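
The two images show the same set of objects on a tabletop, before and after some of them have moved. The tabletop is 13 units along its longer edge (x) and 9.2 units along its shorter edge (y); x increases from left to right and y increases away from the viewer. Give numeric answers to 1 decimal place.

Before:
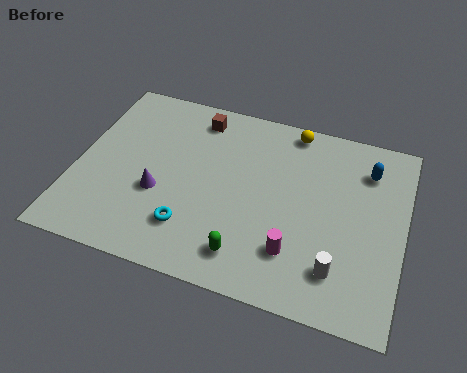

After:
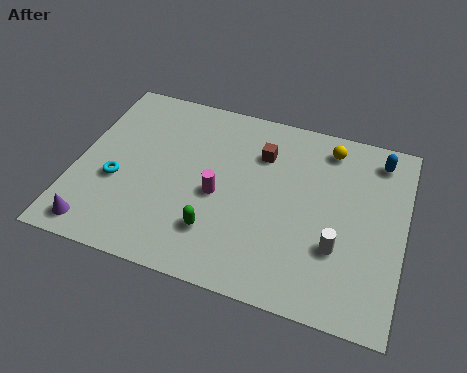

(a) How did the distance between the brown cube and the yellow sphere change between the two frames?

-1.0

They were about 3.8 units apart before and 2.8 after — 1.0 units closer together.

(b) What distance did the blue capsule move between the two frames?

0.8

The blue capsule was near (11.4, 7.1) before and (11.8, 7.8) after, so it travelled √(0.4² + 0.7²) ≈ 0.8 units.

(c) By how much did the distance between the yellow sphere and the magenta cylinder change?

-0.5

The distance was about 6.0 in the first image and 5.5 in the second, so they moved 0.5 units closer together.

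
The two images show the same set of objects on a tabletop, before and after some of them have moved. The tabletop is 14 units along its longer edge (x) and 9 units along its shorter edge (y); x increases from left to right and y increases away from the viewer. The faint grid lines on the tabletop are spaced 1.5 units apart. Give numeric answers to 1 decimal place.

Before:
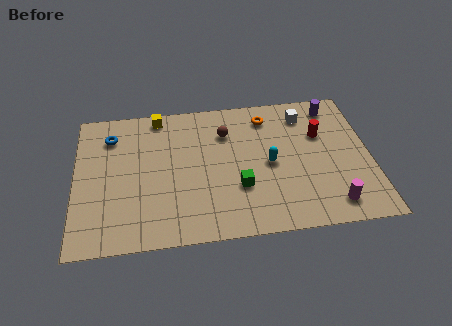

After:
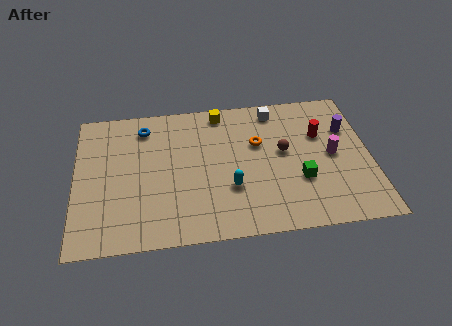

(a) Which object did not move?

the red cylinder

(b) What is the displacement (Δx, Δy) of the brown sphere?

(2.7, -1.6)

The brown sphere was at about (7.2, 6.6) and moved to about (9.9, 5.0).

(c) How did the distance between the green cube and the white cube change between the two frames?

-0.6

The distance was about 5.4 in the first image and 4.8 in the second, so they moved 0.6 units closer together.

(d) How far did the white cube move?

1.5

The white cube was near (11.0, 7.3) before and (9.6, 7.8) after, so it travelled √(1.4² + 0.5²) ≈ 1.5 units.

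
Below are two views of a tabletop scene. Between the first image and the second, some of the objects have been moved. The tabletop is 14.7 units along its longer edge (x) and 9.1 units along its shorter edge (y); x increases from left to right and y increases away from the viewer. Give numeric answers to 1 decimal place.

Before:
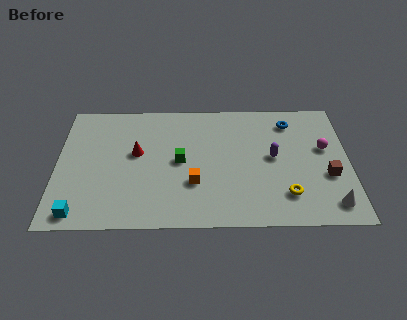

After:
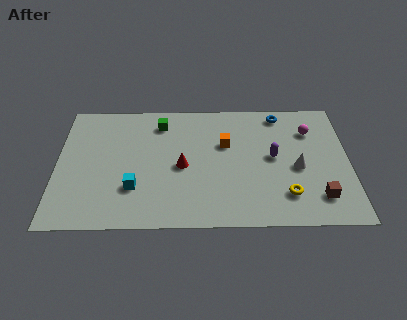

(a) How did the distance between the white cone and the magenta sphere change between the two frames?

-1.2

The distance was about 4.0 in the first image and 2.8 in the second, so they moved 1.2 units closer together.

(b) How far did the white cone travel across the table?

3.1

The white cone was near (13.7, 1.4) before and (12.1, 4.0) after, so it travelled √(1.6² + 2.6²) ≈ 3.1 units.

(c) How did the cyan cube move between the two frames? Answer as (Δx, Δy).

(2.7, 1.7)

From the two frames, the cyan cube sits at roughly (1.2, 1.0) before and (3.9, 2.7) after.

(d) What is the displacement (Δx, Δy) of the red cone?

(2.3, -1.0)

The red cone was at about (4.0, 5.2) and moved to about (6.3, 4.2).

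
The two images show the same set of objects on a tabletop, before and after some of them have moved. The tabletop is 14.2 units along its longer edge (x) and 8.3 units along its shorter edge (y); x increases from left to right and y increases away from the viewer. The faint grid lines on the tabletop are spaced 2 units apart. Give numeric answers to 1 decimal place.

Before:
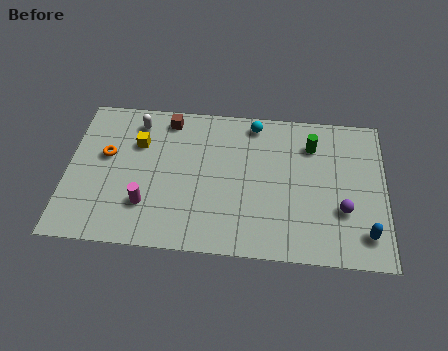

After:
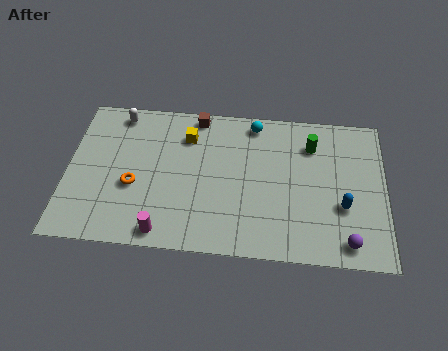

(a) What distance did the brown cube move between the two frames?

1.3

The brown cube was near (4.4, 7.2) before and (5.7, 7.5) after, so it travelled √(1.3² + 0.3²) ≈ 1.3 units.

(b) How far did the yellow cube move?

2.3

The yellow cube was near (3.1, 5.7) before and (5.3, 6.3) after, so it travelled √(2.2² + 0.6²) ≈ 2.3 units.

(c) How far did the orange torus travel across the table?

2.1

From (1.7, 4.9) to (3.0, 3.3), the orange torus covered √(1.3² + 1.6²) ≈ 2.1 units.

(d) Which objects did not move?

the cyan sphere and the green cylinder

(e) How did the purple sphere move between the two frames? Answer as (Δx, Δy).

(0.2, -1.7)

The purple sphere was at about (12.3, 2.8) and moved to about (12.5, 1.1).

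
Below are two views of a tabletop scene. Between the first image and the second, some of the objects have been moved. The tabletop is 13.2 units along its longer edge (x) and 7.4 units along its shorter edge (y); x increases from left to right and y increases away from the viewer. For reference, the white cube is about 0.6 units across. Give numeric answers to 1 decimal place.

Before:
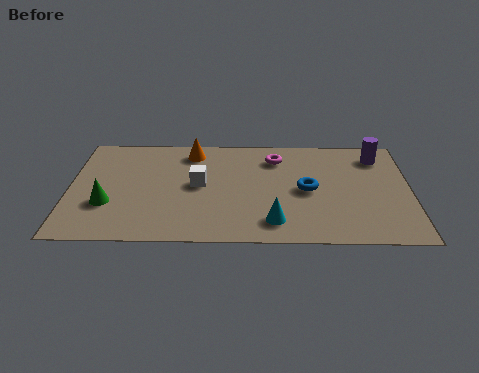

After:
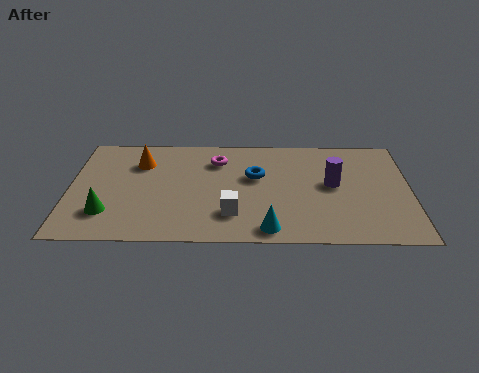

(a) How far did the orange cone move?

2.2

The orange cone was near (4.7, 6.2) before and (2.7, 5.4) after, so it travelled √(2.0² + 0.8²) ≈ 2.2 units.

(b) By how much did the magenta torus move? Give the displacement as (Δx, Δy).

(-2.3, -0.2)

The magenta torus started near (8.0, 5.8) and ended near (5.7, 5.6).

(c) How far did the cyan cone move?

0.5

From (7.9, 1.4) to (7.7, 0.9), the cyan cone covered √(0.2² + 0.5²) ≈ 0.5 units.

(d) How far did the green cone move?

0.6

From (1.5, 2.5) to (1.5, 1.9), the green cone covered √(0.0² + 0.6²) ≈ 0.6 units.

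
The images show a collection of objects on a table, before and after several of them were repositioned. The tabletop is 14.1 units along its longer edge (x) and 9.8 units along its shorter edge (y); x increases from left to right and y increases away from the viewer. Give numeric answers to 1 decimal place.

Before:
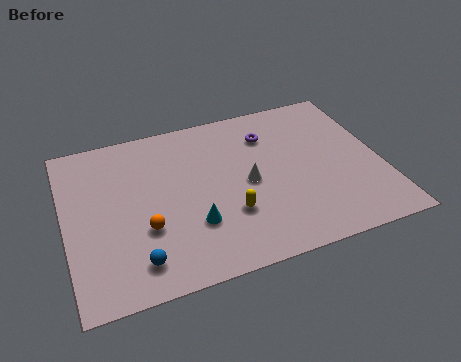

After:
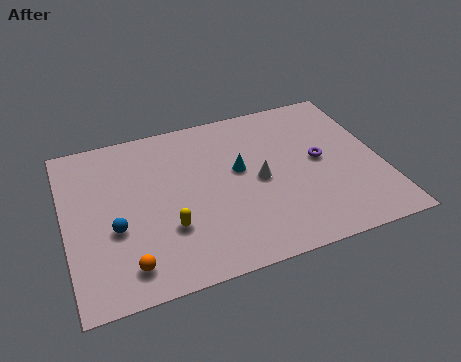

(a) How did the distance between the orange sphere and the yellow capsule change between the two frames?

-1.3

Before: roughly 3.7 units apart; after: 2.4. That's 1.3 units closer together.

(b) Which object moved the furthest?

the cyan cone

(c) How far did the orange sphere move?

2.0

The orange sphere was near (3.4, 3.4) before and (2.5, 1.6) after, so it travelled √(0.9² + 1.8²) ≈ 2.0 units.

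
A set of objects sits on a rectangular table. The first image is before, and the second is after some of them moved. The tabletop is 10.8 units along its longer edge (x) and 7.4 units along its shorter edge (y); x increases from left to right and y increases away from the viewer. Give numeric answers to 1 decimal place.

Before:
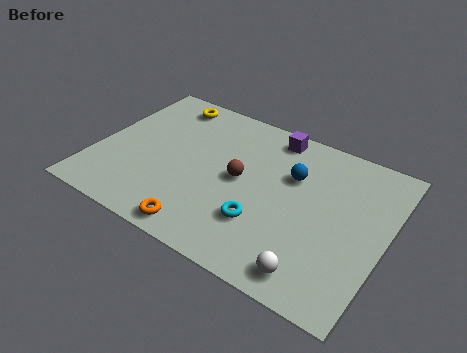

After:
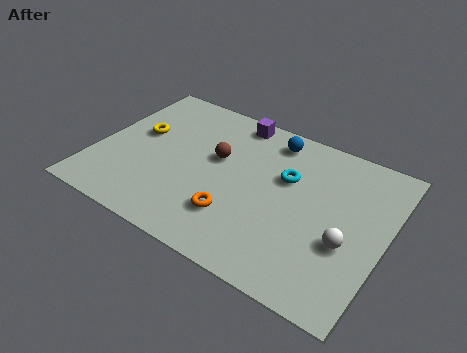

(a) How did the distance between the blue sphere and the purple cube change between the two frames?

-0.4

Before: roughly 1.9 units apart; after: 1.5. That's 0.4 units closer together.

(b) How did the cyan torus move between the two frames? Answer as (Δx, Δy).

(0.5, 2.5)

The cyan torus started near (6.5, 2.2) and ended near (7.0, 4.7).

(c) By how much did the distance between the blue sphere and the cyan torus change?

-1.0

The distance was about 2.8 in the first image and 1.8 in the second, so they moved 1.0 units closer together.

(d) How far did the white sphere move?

2.0

The white sphere moved from about (8.6, 1.0) to (9.5, 2.8), a distance of √(0.9² + 1.8²) ≈ 2.0.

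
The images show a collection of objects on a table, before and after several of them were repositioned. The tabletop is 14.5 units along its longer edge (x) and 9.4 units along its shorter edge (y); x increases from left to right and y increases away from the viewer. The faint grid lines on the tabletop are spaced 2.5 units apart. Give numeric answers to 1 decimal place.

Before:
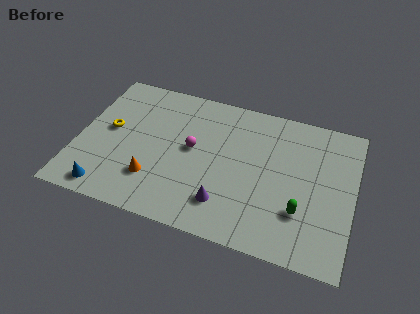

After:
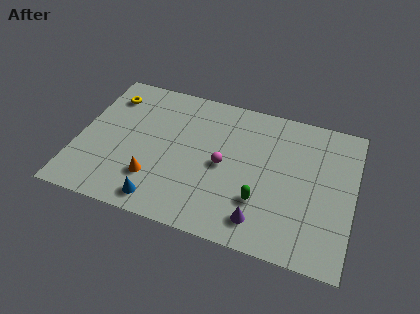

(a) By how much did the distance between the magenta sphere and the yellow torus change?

+2.6

Before: roughly 4.4 units apart; after: 7.0. That's 2.6 units further apart.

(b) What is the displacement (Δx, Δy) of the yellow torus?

(-0.3, 2.3)

The yellow torus was at about (1.6, 5.1) and moved to about (1.3, 7.4).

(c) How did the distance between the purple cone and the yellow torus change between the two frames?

+3.3

The distance was about 7.1 in the first image and 10.4 in the second, so they moved 3.3 units further apart.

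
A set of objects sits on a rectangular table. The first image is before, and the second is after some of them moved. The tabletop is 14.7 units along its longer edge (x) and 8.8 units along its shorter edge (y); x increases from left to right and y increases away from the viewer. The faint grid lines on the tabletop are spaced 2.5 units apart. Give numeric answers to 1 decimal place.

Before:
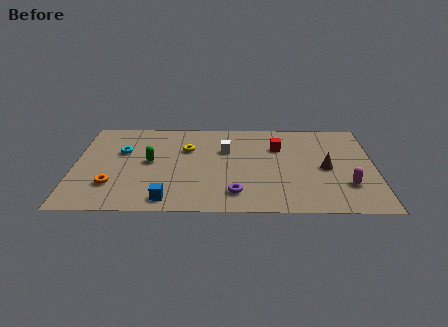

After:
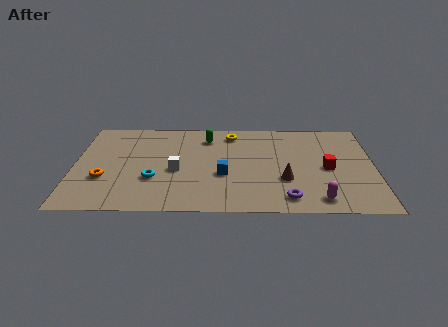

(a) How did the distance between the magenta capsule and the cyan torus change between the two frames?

-3.2

Before: roughly 11.4 units apart; after: 8.2. That's 3.2 units closer together.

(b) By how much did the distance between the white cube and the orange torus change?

-2.9

The distance was about 6.5 in the first image and 3.6 in the second, so they moved 2.9 units closer together.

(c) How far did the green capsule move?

3.7

From (3.7, 4.6) to (6.5, 7.0), the green capsule covered √(2.8² + 2.4²) ≈ 3.7 units.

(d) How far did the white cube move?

3.1

From (7.4, 5.8) to (5.0, 3.8), the white cube covered √(2.4² + 2.0²) ≈ 3.1 units.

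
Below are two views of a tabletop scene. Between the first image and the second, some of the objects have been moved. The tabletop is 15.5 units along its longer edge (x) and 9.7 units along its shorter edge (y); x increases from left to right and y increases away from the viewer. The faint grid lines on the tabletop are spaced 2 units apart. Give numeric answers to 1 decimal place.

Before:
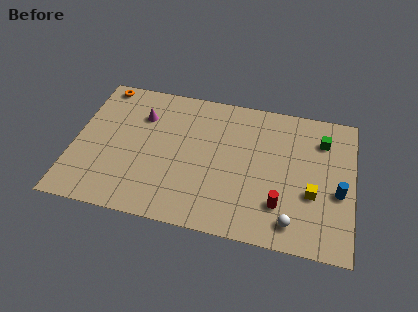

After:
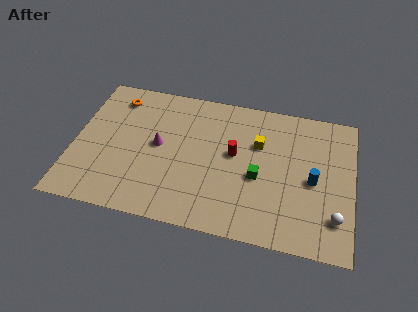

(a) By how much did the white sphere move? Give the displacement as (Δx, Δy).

(2.3, 0.8)

The white sphere was at about (12.3, 1.5) and moved to about (14.6, 2.3).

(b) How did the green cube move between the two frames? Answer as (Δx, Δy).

(-3.4, -3.3)

From the two frames, the green cube sits at roughly (13.7, 7.4) before and (10.3, 4.1) after.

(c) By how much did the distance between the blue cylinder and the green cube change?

-0.5

They were about 3.5 units apart before and 3.0 after — 0.5 units closer together.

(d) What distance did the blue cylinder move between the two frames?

1.5

From (14.7, 4.0) to (13.3, 4.5), the blue cylinder covered √(1.4² + 0.5²) ≈ 1.5 units.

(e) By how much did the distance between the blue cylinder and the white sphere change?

-0.9

Before: roughly 3.5 units apart; after: 2.6. That's 0.9 units closer together.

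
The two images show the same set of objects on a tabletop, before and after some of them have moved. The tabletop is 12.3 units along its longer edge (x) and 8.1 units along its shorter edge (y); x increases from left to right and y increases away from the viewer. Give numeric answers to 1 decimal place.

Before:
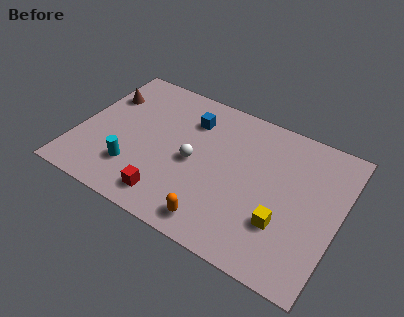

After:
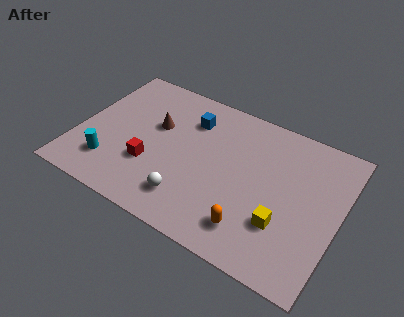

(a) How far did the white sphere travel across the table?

2.1

The white sphere was near (5.5, 3.8) before and (5.6, 1.7) after, so it travelled √(0.1² + 2.1²) ≈ 2.1 units.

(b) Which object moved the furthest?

the brown cone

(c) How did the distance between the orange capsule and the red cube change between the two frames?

+2.8

Before: roughly 2.3 units apart; after: 5.1. That's 2.8 units further apart.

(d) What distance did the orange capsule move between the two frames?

1.7

The orange capsule was near (7.0, 1.1) before and (8.6, 1.6) after, so it travelled √(1.6² + 0.5²) ≈ 1.7 units.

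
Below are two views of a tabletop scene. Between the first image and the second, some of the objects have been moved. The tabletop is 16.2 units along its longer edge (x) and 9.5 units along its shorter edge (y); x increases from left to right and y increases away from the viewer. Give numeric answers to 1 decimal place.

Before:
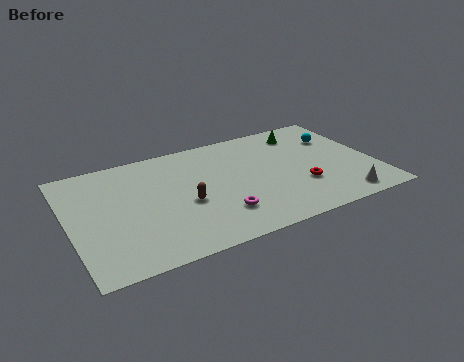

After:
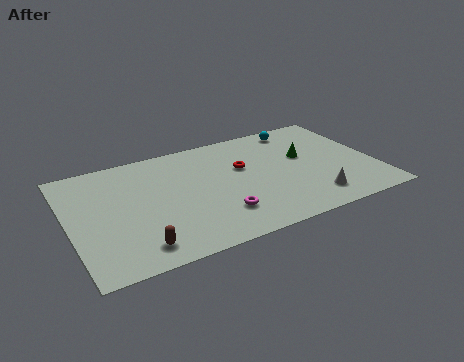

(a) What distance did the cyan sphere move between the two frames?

2.5

From (14.6, 6.7) to (12.7, 8.3), the cyan sphere covered √(1.9² + 1.6²) ≈ 2.5 units.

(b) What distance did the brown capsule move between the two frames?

3.8

The brown capsule moved from about (6.0, 4.0) to (3.2, 1.5), a distance of √(2.8² + 2.5²) ≈ 3.8.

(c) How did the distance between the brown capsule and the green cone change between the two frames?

+2.4

Before: roughly 7.9 units apart; after: 10.3. That's 2.4 units further apart.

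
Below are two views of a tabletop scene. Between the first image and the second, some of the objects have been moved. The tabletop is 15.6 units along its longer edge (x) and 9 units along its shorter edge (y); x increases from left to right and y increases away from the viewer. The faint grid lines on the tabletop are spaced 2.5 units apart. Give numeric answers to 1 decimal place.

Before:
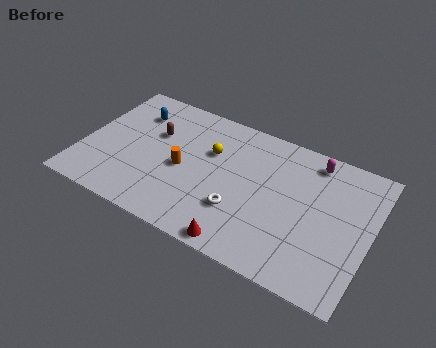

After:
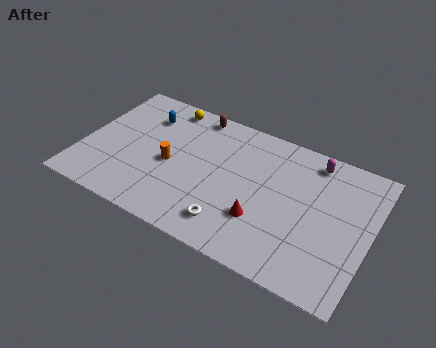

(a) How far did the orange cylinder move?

0.7

From (5.5, 4.1) to (4.8, 4.1), the orange cylinder covered √(0.7² + 0.0²) ≈ 0.7 units.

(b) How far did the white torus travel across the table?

1.1

The white torus was near (8.8, 2.8) before and (8.5, 1.7) after, so it travelled √(0.3² + 1.1²) ≈ 1.1 units.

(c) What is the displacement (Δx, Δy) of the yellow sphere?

(-2.8, 2.1)

The yellow sphere was at about (6.8, 5.9) and moved to about (4.0, 8.0).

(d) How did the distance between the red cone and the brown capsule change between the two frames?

-0.5

Before: roughly 7.4 units apart; after: 6.9. That's 0.5 units closer together.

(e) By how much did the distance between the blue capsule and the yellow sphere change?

-2.9

They were about 4.5 units apart before and 1.6 after — 2.9 units closer together.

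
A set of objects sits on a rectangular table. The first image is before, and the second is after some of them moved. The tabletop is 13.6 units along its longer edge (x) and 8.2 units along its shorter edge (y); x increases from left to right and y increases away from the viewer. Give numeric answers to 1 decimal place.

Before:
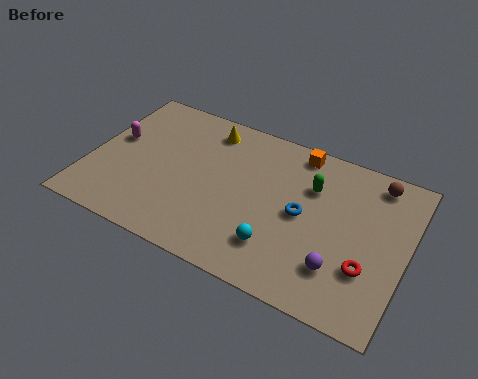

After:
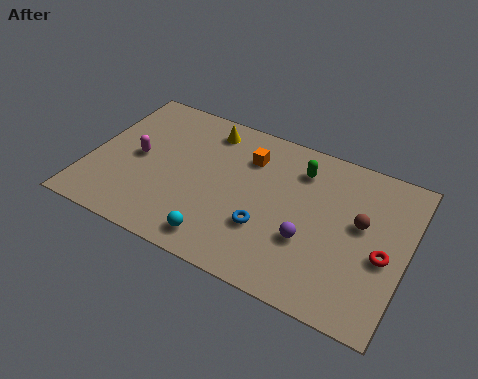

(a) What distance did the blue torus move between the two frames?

2.0

The blue torus moved from about (9.2, 4.1) to (7.8, 2.7), a distance of √(1.4² + 1.4²) ≈ 2.0.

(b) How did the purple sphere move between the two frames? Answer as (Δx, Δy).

(-1.4, 0.8)

The purple sphere was at about (11.0, 2.1) and moved to about (9.6, 2.9).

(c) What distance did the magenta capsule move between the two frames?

1.3

The magenta capsule was near (0.9, 4.7) before and (2.0, 4.1) after, so it travelled √(1.1² + 0.6²) ≈ 1.3 units.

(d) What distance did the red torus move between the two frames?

1.1

The red torus moved from about (12.1, 2.6) to (12.7, 3.5), a distance of √(0.6² + 0.9²) ≈ 1.1.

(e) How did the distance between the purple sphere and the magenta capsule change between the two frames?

-2.7

They were about 10.4 units apart before and 7.7 after — 2.7 units closer together.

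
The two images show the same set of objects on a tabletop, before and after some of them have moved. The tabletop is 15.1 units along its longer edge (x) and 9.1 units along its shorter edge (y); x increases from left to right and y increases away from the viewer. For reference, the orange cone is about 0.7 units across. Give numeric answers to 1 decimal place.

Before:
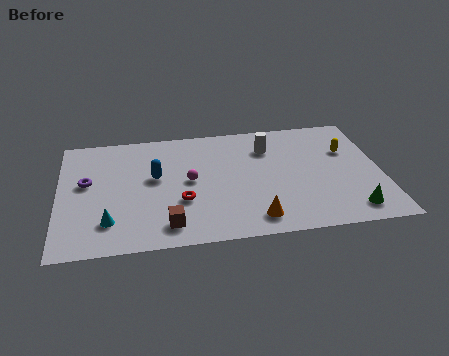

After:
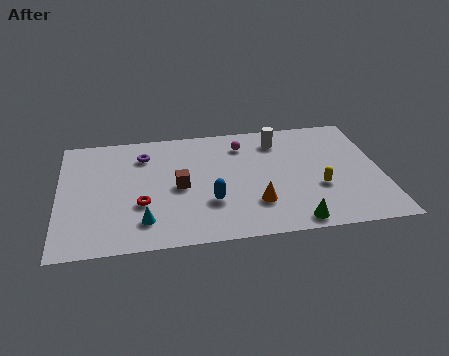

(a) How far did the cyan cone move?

1.6

From (2.3, 2.1) to (3.9, 1.9), the cyan cone covered √(1.6² + 0.2²) ≈ 1.6 units.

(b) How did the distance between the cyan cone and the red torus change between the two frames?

-2.3

They were about 3.6 units apart before and 1.3 after — 2.3 units closer together.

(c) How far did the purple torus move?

3.2

From (1.3, 5.2) to (4.0, 7.0), the purple torus covered √(2.7² + 1.8²) ≈ 3.2 units.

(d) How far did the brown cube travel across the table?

2.9

From (5.0, 1.5) to (5.6, 4.3), the brown cube covered √(0.6² + 2.8²) ≈ 2.9 units.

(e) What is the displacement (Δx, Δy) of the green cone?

(-2.7, -0.5)

The green cone started near (13.5, 1.4) and ended near (10.8, 0.9).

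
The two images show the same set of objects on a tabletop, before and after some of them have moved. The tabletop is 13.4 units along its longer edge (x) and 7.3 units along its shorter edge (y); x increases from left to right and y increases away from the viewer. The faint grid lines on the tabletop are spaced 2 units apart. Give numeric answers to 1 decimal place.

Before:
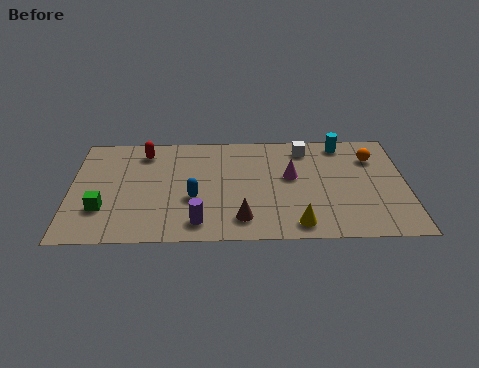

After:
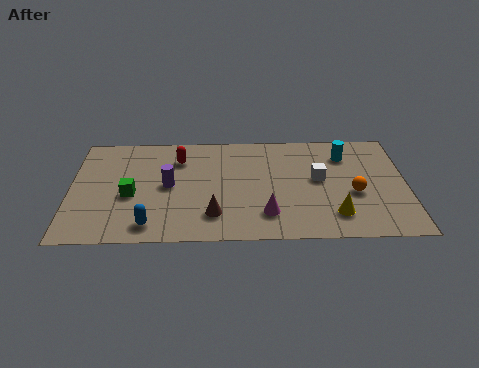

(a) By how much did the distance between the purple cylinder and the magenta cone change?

-0.4

Before: roughly 4.8 units apart; after: 4.4. That's 0.4 units closer together.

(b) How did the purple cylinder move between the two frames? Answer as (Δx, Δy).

(-1.2, 2.5)

The purple cylinder was at about (5.1, 1.2) and moved to about (3.9, 3.7).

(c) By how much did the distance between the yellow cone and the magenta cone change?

-0.5

The distance was about 3.2 in the first image and 2.7 in the second, so they moved 0.5 units closer together.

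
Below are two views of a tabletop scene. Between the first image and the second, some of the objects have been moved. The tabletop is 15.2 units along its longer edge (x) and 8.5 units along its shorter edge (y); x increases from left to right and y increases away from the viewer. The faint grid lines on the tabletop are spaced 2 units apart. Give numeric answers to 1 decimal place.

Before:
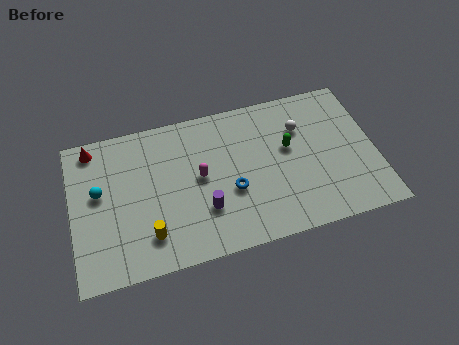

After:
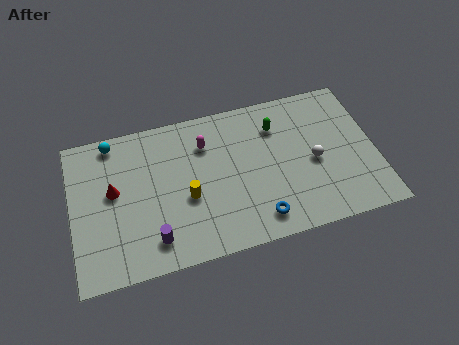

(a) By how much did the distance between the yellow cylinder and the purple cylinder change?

-0.3

The distance was about 2.9 in the first image and 2.6 in the second, so they moved 0.3 units closer together.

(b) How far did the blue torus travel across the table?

2.2

The blue torus was near (7.9, 3.3) before and (9.1, 1.4) after, so it travelled √(1.2² + 1.9²) ≈ 2.2 units.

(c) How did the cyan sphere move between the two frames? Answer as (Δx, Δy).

(0.8, 2.7)

From the two frames, the cyan sphere sits at roughly (1.4, 4.9) before and (2.2, 7.6) after.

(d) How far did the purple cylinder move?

2.8

The purple cylinder moved from about (6.5, 2.6) to (3.9, 1.6), a distance of √(2.6² + 1.0²) ≈ 2.8.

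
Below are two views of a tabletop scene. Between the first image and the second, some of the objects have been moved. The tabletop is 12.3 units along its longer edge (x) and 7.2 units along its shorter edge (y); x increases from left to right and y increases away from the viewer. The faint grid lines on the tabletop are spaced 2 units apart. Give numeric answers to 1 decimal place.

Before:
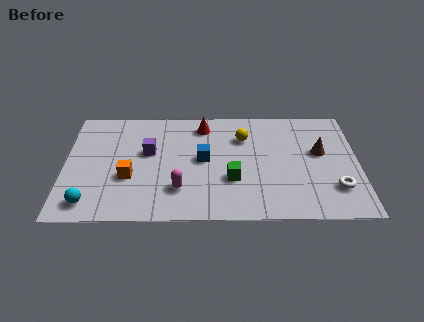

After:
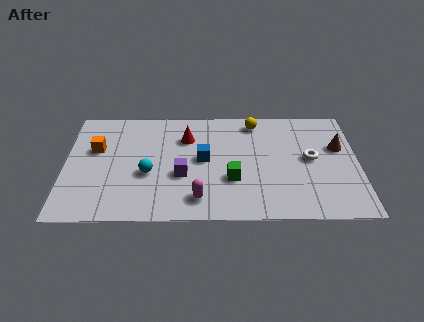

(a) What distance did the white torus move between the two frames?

2.1

The white torus moved from about (11.3, 1.9) to (10.3, 3.8), a distance of √(1.0² + 1.9²) ≈ 2.1.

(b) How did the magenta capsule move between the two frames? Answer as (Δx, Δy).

(0.8, -0.6)

The magenta capsule was at about (4.8, 1.9) and moved to about (5.6, 1.3).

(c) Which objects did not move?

the green cube and the blue cube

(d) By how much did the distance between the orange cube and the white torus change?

+0.4

They were about 8.6 units apart before and 9.0 after — 0.4 units further apart.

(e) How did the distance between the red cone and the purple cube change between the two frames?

-0.5

The distance was about 2.9 in the first image and 2.4 in the second, so they moved 0.5 units closer together.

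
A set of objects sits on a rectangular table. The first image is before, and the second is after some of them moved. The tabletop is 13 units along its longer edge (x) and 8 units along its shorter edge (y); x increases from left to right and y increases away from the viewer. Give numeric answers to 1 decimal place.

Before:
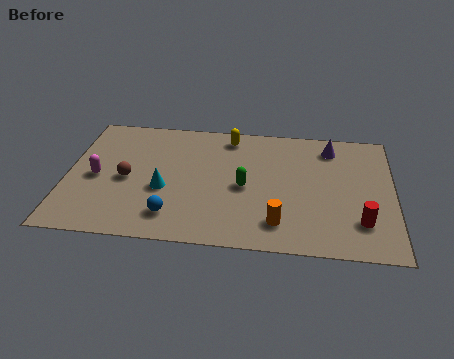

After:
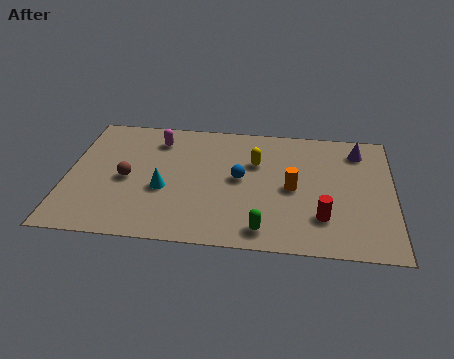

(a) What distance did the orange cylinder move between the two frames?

2.3

The orange cylinder moved from about (8.5, 1.6) to (9.0, 3.8), a distance of √(0.5² + 2.2²) ≈ 2.3.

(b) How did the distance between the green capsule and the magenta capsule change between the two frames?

+1.0

Before: roughly 5.9 units apart; after: 6.9. That's 1.0 units further apart.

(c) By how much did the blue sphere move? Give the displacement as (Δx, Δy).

(2.6, 2.6)

The blue sphere was at about (4.3, 1.6) and moved to about (6.9, 4.2).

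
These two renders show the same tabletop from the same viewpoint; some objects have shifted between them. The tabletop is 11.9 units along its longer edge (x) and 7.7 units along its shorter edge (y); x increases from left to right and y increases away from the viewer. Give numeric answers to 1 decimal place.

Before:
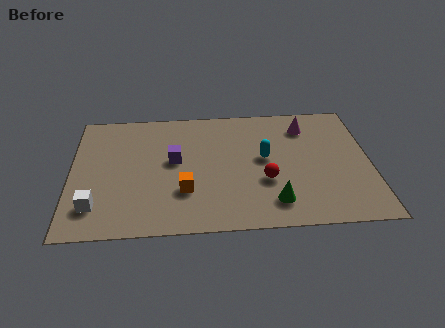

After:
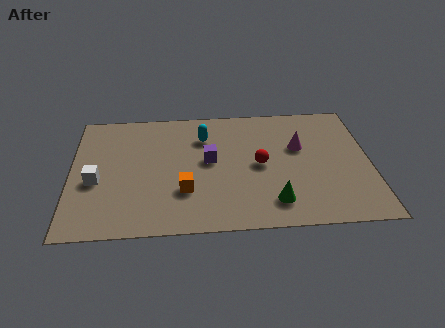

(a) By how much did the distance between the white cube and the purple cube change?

+0.6

The distance was about 4.0 in the first image and 4.6 in the second, so they moved 0.6 units further apart.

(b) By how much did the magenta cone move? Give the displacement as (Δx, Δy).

(-0.3, -1.3)

From the two frames, the magenta cone sits at roughly (9.4, 6.1) before and (9.1, 4.8) after.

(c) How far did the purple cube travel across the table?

1.4

The purple cube was near (4.1, 4.3) before and (5.5, 4.2) after, so it travelled √(1.4² + 0.1²) ≈ 1.4 units.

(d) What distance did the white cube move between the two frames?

1.5

The white cube moved from about (1.0, 1.7) to (1.0, 3.2), a distance of √(0.0² + 1.5²) ≈ 1.5.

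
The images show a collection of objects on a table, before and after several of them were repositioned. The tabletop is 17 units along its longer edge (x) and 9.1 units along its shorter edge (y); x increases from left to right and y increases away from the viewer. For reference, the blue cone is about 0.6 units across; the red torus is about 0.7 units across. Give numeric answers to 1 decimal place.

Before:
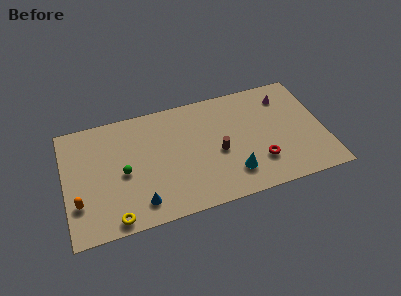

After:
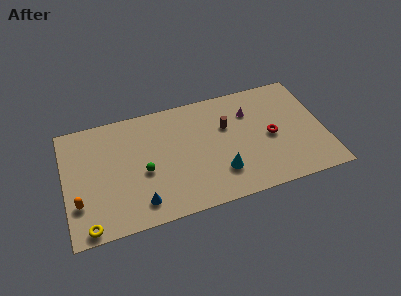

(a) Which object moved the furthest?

the magenta cone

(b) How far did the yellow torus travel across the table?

1.7

The yellow torus moved from about (3.0, 0.9) to (1.3, 0.8), a distance of √(1.7² + 0.1²) ≈ 1.7.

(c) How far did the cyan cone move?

0.9

The cyan cone moved from about (10.8, 2.1) to (10.0, 2.4), a distance of √(0.8² + 0.3²) ≈ 0.9.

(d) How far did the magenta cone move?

2.5

The magenta cone moved from about (14.7, 7.2) to (12.3, 6.6), a distance of √(2.4² + 0.6²) ≈ 2.5.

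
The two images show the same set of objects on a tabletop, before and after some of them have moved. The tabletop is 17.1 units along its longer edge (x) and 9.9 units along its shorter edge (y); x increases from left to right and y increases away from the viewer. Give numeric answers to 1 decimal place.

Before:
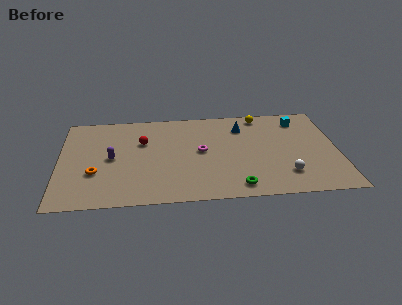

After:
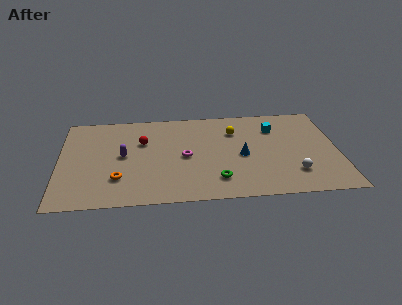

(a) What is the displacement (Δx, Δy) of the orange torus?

(1.4, -0.7)

From the two frames, the orange torus sits at roughly (2.2, 3.4) before and (3.6, 2.7) after.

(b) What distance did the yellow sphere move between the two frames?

2.3

The yellow sphere moved from about (12.5, 8.8) to (10.8, 7.2), a distance of √(1.7² + 1.6²) ≈ 2.3.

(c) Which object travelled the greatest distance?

the blue cone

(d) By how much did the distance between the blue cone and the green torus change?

-3.4

They were about 6.3 units apart before and 2.9 after — 3.4 units closer together.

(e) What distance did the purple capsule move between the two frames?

0.7

From (3.2, 4.9) to (3.9, 5.1), the purple capsule covered √(0.7² + 0.2²) ≈ 0.7 units.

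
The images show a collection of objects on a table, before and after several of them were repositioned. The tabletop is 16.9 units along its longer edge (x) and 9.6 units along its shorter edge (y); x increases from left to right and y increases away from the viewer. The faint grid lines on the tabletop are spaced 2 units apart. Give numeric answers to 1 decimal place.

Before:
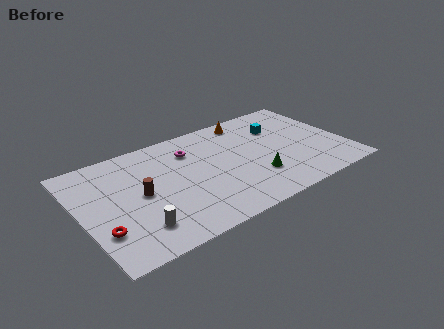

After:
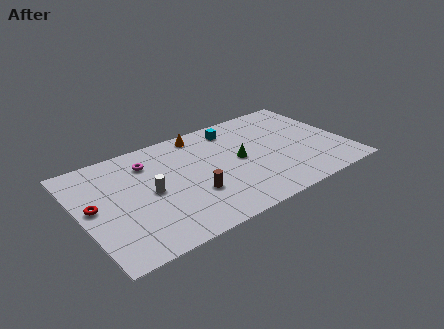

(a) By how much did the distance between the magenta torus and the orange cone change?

-0.4

They were about 4.2 units apart before and 3.8 after — 0.4 units closer together.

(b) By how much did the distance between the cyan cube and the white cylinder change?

-4.2

They were about 11.0 units apart before and 6.8 after — 4.2 units closer together.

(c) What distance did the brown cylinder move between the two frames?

3.5

The brown cylinder was near (3.7, 4.8) before and (6.8, 3.2) after, so it travelled √(3.1² + 1.6²) ≈ 3.5 units.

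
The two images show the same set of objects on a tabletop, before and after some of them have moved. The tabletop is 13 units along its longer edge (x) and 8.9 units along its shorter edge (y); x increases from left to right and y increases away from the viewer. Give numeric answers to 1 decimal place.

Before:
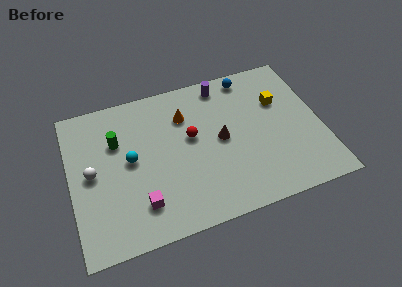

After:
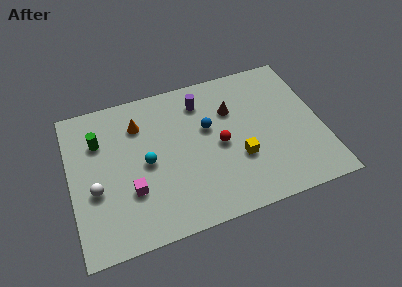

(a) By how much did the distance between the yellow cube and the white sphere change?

-2.6

They were about 10.0 units apart before and 7.4 after — 2.6 units closer together.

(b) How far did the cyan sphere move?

0.9

The cyan sphere was near (3.1, 4.7) before and (3.9, 4.3) after, so it travelled √(0.8² + 0.4²) ≈ 0.9 units.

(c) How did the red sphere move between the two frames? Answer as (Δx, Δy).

(1.4, -0.9)

The red sphere was at about (6.3, 5.1) and moved to about (7.7, 4.2).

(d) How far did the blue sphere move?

3.5

The blue sphere moved from about (9.6, 7.9) to (7.2, 5.4), a distance of √(2.4² + 2.5²) ≈ 3.5.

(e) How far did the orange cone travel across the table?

2.4

From (6.1, 6.5) to (3.7, 6.7), the orange cone covered √(2.4² + 0.2²) ≈ 2.4 units.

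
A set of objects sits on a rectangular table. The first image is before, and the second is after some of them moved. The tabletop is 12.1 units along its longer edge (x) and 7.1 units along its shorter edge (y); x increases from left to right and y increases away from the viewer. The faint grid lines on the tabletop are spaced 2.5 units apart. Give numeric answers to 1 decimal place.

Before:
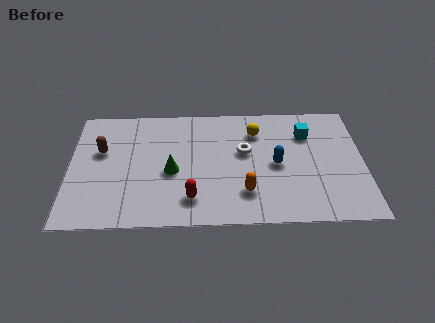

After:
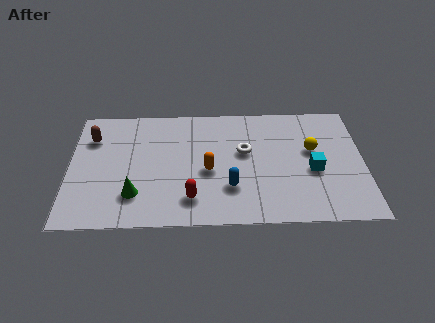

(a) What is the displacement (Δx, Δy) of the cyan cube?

(0.2, -2.2)

The cyan cube started near (9.8, 5.2) and ended near (10.0, 3.0).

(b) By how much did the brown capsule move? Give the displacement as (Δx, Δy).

(-0.4, 0.8)

From the two frames, the brown capsule sits at roughly (1.3, 4.4) before and (0.9, 5.2) after.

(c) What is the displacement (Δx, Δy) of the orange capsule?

(-1.5, 1.3)

The orange capsule started near (7.2, 1.8) and ended near (5.7, 3.1).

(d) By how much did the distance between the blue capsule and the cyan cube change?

+1.3

They were about 2.2 units apart before and 3.5 after — 1.3 units further apart.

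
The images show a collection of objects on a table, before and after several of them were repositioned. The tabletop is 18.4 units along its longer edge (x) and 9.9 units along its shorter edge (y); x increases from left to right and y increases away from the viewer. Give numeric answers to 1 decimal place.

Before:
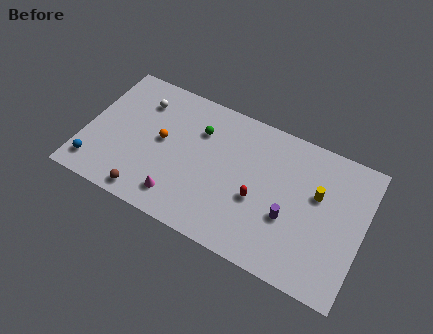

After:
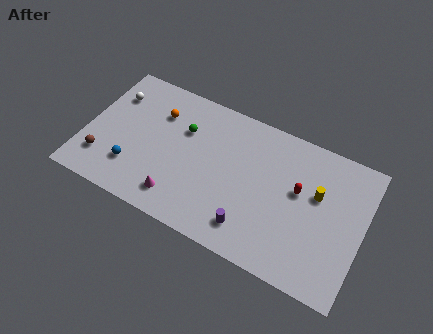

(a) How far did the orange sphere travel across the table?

2.0

From (5.0, 5.3) to (4.5, 7.2), the orange sphere covered √(0.5² + 1.9²) ≈ 2.0 units.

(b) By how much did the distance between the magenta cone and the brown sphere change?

+3.1

Before: roughly 2.1 units apart; after: 5.2. That's 3.1 units further apart.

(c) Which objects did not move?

the magenta cone and the yellow cylinder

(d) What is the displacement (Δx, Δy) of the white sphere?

(-1.9, -0.3)

From the two frames, the white sphere sits at roughly (3.3, 7.6) before and (1.4, 7.3) after.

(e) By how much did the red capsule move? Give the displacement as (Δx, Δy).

(2.5, 1.8)

From the two frames, the red capsule sits at roughly (11.6, 4.0) before and (14.1, 5.8) after.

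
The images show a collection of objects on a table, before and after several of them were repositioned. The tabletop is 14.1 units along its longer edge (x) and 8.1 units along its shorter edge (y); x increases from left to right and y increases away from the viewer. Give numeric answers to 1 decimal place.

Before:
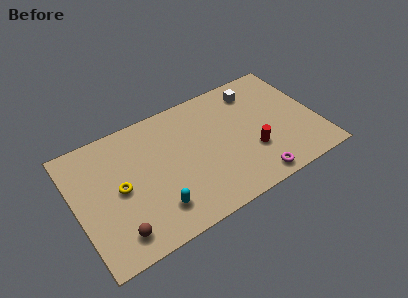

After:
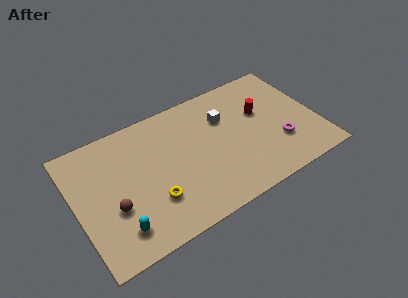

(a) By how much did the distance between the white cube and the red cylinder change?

-1.8

They were about 4.0 units apart before and 2.2 after — 1.8 units closer together.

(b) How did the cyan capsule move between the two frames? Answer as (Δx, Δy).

(-2.2, -0.2)

The cyan capsule was at about (4.3, 1.8) and moved to about (2.1, 1.6).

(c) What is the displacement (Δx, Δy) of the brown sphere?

(0.0, 1.6)

From the two frames, the brown sphere sits at roughly (2.0, 1.4) before and (2.0, 3.0) after.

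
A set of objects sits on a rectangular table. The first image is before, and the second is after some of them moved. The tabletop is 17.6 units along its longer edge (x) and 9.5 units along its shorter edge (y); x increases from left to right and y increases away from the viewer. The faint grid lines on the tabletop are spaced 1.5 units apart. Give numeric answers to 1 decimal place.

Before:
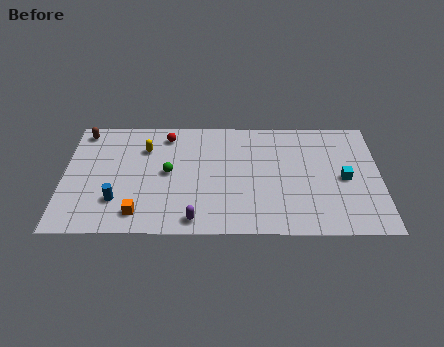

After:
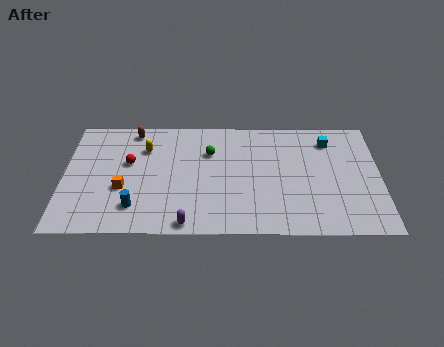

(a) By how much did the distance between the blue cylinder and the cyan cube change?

-0.6

The distance was about 12.7 in the first image and 12.1 in the second, so they moved 0.6 units closer together.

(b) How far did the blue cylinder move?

1.1

From (3.0, 2.6) to (4.0, 2.1), the blue cylinder covered √(1.0² + 0.5²) ≈ 1.1 units.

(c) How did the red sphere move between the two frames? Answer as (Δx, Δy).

(-2.1, -2.3)

The red sphere was at about (5.7, 8.0) and moved to about (3.6, 5.7).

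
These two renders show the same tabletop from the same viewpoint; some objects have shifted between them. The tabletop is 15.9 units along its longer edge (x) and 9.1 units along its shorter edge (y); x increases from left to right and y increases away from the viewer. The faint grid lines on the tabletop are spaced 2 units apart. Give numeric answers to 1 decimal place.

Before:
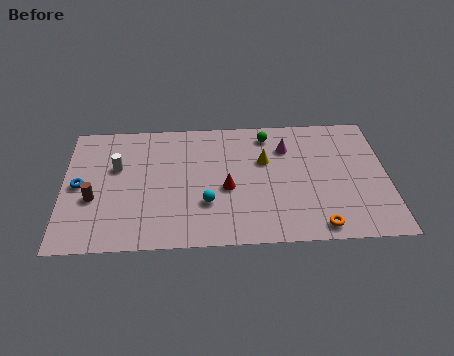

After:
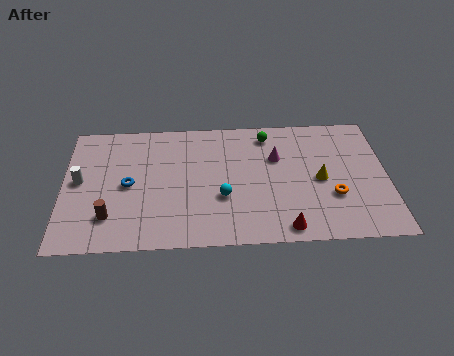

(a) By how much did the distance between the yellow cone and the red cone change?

+1.1

The distance was about 2.7 in the first image and 3.8 in the second, so they moved 1.1 units further apart.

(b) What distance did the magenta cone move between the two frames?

0.9

The magenta cone moved from about (11.0, 6.7) to (10.5, 6.0), a distance of √(0.5² + 0.7²) ≈ 0.9.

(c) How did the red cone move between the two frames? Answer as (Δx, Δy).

(2.8, -2.9)

The red cone started near (8.0, 3.9) and ended near (10.8, 1.0).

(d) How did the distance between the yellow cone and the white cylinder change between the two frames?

+4.5

They were about 7.3 units apart before and 11.8 after — 4.5 units further apart.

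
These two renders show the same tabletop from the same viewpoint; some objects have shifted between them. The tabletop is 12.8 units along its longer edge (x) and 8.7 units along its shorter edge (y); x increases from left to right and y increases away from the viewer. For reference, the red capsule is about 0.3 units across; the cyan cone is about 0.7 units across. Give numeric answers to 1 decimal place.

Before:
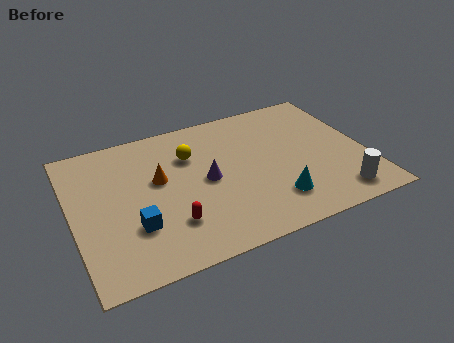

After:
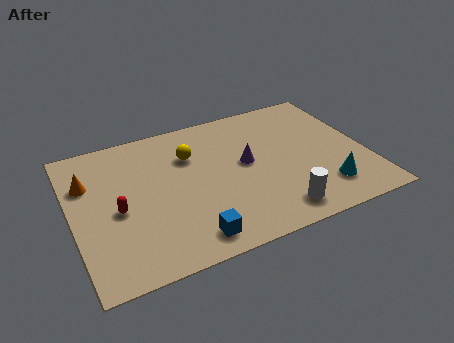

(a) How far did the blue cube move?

2.7

The blue cube moved from about (2.5, 2.7) to (4.7, 1.2), a distance of √(2.2² + 1.5²) ≈ 2.7.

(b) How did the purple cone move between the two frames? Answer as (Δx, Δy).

(1.8, 0.4)

From the two frames, the purple cone sits at roughly (5.8, 4.3) before and (7.6, 4.7) after.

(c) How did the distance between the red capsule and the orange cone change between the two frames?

-0.4

The distance was about 2.8 in the first image and 2.4 in the second, so they moved 0.4 units closer together.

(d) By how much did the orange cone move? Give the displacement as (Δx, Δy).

(-3.0, 0.9)

From the two frames, the orange cone sits at roughly (3.8, 5.1) before and (0.8, 6.0) after.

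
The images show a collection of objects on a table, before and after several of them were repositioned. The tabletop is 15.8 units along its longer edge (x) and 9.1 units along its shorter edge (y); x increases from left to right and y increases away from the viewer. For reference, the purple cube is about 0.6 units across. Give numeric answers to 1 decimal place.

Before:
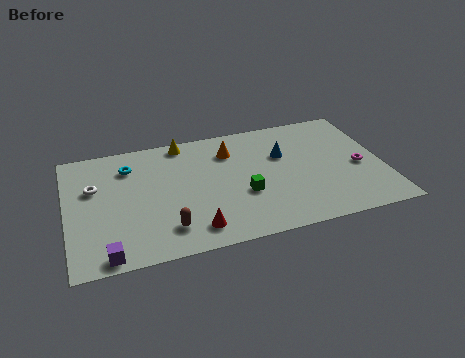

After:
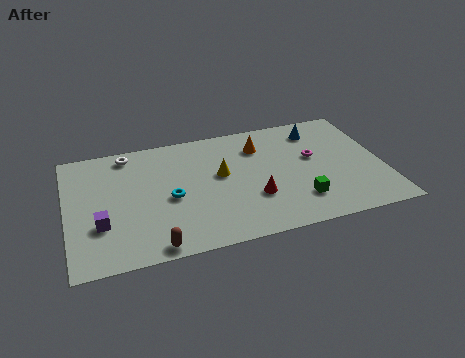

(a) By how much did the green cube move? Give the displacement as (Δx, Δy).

(2.7, -1.2)

The green cube was at about (8.7, 3.4) and moved to about (11.4, 2.2).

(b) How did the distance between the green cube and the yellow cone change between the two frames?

-0.7

Before: roughly 5.5 units apart; after: 4.8. That's 0.7 units closer together.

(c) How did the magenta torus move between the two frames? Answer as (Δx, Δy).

(-2.2, 1.3)

The magenta torus was at about (14.6, 4.0) and moved to about (12.4, 5.3).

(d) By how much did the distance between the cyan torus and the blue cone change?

+0.6

They were about 7.8 units apart before and 8.4 after — 0.6 units further apart.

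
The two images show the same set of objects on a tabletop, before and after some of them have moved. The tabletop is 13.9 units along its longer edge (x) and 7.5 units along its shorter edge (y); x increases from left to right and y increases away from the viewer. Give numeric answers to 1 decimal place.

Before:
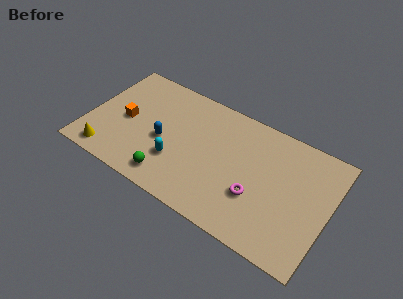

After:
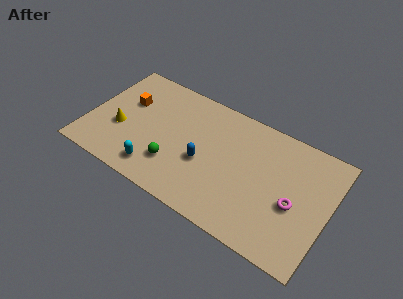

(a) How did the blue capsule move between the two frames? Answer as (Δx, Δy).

(2.4, -0.2)

From the two frames, the blue capsule sits at roughly (4.4, 3.3) before and (6.8, 3.1) after.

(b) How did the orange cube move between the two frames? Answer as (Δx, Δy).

(-0.1, 1.2)

From the two frames, the orange cube sits at roughly (2.1, 3.6) before and (2.0, 4.8) after.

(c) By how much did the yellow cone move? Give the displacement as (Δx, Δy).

(0.4, 1.9)

The yellow cone was at about (1.5, 1.0) and moved to about (1.9, 2.9).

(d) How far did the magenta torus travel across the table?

2.2

From (9.9, 2.6) to (12.0, 3.2), the magenta torus covered √(2.1² + 0.6²) ≈ 2.2 units.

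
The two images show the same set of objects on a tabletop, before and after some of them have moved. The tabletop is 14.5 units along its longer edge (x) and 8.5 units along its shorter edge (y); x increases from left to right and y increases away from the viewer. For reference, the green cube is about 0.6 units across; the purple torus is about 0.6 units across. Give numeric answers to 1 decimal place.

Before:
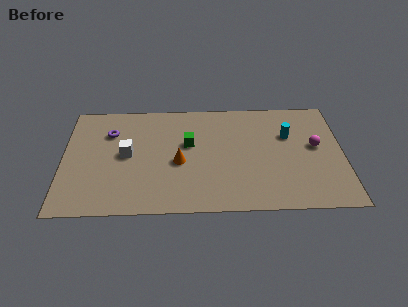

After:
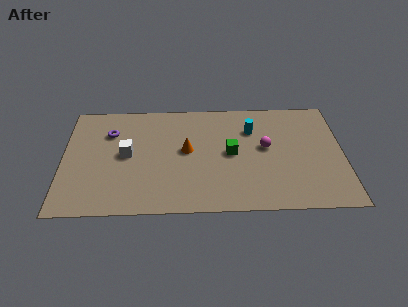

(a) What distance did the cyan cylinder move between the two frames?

2.0

From (11.7, 5.6) to (9.8, 6.1), the cyan cylinder covered √(1.9² + 0.5²) ≈ 2.0 units.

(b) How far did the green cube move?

2.3

From (6.5, 5.1) to (8.7, 4.3), the green cube covered √(2.2² + 0.8²) ≈ 2.3 units.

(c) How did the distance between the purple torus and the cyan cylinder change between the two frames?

-1.9

Before: roughly 9.3 units apart; after: 7.4. That's 1.9 units closer together.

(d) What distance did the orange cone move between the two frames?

1.0

The orange cone moved from about (6.0, 3.7) to (6.4, 4.6), a distance of √(0.4² + 0.9²) ≈ 1.0.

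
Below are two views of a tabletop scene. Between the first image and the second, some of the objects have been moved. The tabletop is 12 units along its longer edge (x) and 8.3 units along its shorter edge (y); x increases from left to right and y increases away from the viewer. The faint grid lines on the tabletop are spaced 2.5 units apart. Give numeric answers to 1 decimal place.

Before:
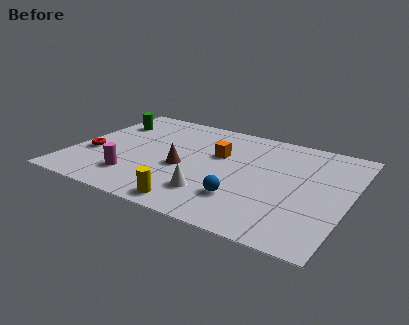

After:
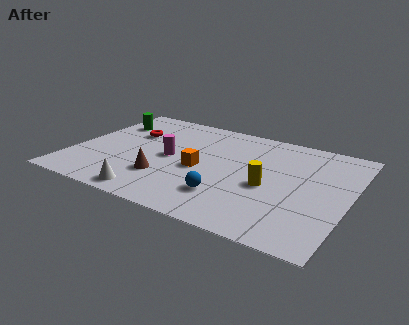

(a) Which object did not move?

the green cylinder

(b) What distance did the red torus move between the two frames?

2.7

The red torus was near (0.9, 3.1) before and (2.2, 5.5) after, so it travelled √(1.3² + 2.4²) ≈ 2.7 units.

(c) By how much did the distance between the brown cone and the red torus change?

-0.3

They were about 4.0 units apart before and 3.7 after — 0.3 units closer together.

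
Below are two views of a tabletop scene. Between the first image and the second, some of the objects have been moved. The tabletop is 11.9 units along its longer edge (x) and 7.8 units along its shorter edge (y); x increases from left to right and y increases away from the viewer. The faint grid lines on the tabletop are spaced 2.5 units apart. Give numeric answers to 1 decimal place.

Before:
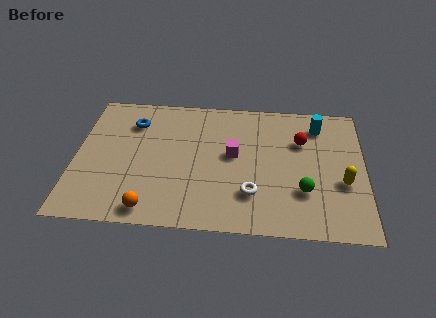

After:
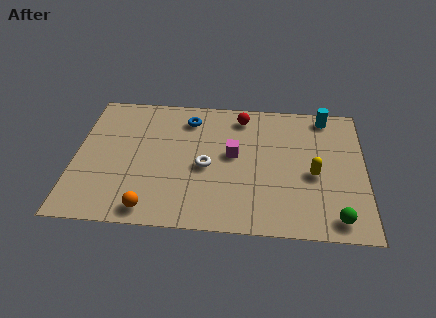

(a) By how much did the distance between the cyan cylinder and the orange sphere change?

+0.6

Before: roughly 8.7 units apart; after: 9.3. That's 0.6 units further apart.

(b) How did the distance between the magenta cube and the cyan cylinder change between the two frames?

+0.6

They were about 4.0 units apart before and 4.6 after — 0.6 units further apart.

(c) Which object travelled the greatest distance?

the red sphere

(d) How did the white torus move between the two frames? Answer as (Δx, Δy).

(-1.9, 1.4)

The white torus was at about (7.3, 2.1) and moved to about (5.4, 3.5).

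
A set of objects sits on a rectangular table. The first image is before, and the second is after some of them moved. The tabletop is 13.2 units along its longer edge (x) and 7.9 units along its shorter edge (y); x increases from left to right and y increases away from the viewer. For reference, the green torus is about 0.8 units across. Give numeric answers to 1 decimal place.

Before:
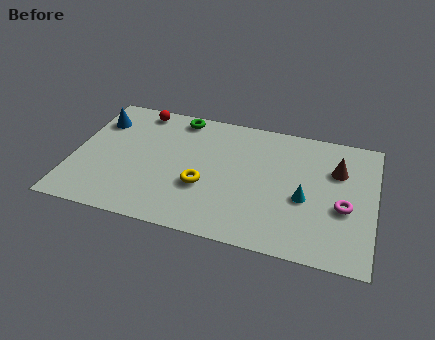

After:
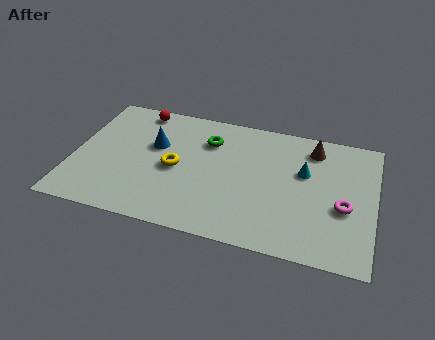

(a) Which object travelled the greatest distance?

the blue cone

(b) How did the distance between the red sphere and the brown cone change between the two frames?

-1.2

They were about 9.0 units apart before and 7.8 after — 1.2 units closer together.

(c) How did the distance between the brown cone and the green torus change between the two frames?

-2.6

They were about 7.3 units apart before and 4.7 after — 2.6 units closer together.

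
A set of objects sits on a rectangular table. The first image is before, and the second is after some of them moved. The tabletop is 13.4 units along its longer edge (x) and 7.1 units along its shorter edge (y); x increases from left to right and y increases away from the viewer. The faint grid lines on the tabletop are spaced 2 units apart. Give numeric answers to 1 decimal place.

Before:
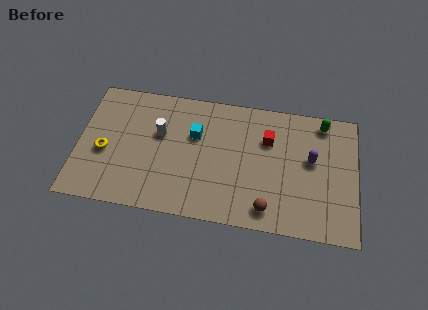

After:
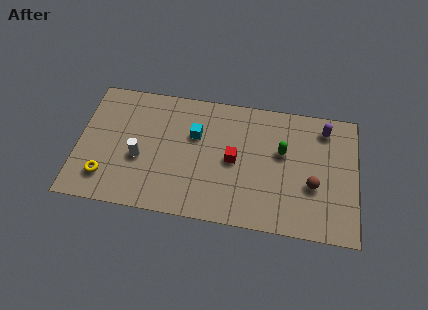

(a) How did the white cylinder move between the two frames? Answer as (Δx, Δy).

(-0.9, -1.5)

The white cylinder was at about (3.9, 4.4) and moved to about (3.0, 2.9).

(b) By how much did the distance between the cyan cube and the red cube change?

-1.3

The distance was about 3.5 in the first image and 2.2 in the second, so they moved 1.3 units closer together.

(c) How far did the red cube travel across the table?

2.1

The red cube was near (9.1, 4.9) before and (7.5, 3.5) after, so it travelled √(1.6² + 1.4²) ≈ 2.1 units.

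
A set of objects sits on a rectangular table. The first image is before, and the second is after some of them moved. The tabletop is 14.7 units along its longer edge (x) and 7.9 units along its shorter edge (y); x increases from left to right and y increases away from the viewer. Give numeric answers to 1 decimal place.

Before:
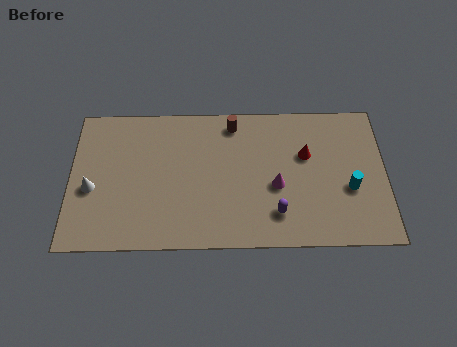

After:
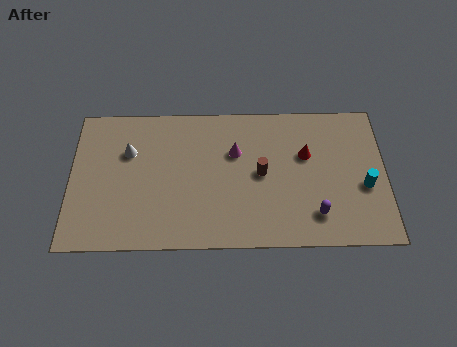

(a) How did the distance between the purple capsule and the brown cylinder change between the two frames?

-2.0

The distance was about 5.4 in the first image and 3.4 in the second, so they moved 2.0 units closer together.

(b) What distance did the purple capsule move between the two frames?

1.8

The purple capsule was near (9.6, 1.8) before and (11.4, 1.7) after, so it travelled √(1.8² + 0.1²) ≈ 1.8 units.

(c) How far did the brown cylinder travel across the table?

3.1

The brown cylinder moved from about (7.6, 6.8) to (8.9, 4.0), a distance of √(1.3² + 2.8²) ≈ 3.1.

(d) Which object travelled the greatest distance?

the brown cylinder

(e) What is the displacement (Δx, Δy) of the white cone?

(1.7, 2.0)

From the two frames, the white cone sits at roughly (1.0, 3.3) before and (2.7, 5.3) after.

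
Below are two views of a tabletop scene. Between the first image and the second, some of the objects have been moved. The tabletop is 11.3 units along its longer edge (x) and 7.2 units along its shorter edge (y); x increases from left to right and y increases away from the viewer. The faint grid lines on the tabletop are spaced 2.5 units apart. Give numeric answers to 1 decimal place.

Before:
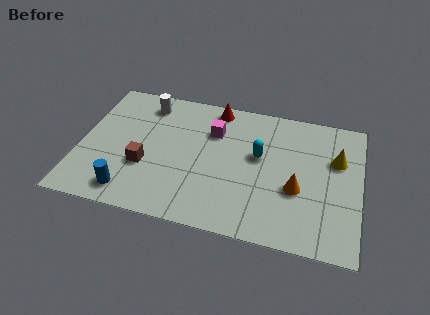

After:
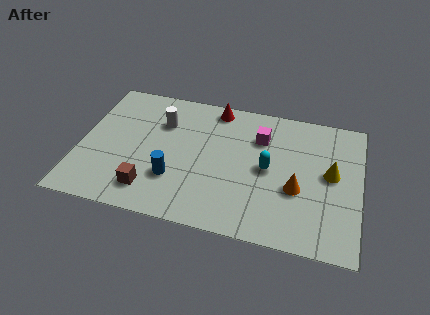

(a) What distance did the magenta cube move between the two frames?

1.9

The magenta cube moved from about (5.3, 5.1) to (7.2, 5.2), a distance of √(1.9² + 0.1²) ≈ 1.9.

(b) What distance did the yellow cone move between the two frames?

0.8

From (10.3, 4.7) to (10.1, 3.9), the yellow cone covered √(0.2² + 0.8²) ≈ 0.8 units.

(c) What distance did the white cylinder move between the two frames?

1.1

The white cylinder moved from about (2.5, 6.0) to (3.2, 5.1), a distance of √(0.7² + 0.9²) ≈ 1.1.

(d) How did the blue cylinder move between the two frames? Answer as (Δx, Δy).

(1.7, 1.1)

The blue cylinder was at about (2.2, 1.1) and moved to about (3.9, 2.2).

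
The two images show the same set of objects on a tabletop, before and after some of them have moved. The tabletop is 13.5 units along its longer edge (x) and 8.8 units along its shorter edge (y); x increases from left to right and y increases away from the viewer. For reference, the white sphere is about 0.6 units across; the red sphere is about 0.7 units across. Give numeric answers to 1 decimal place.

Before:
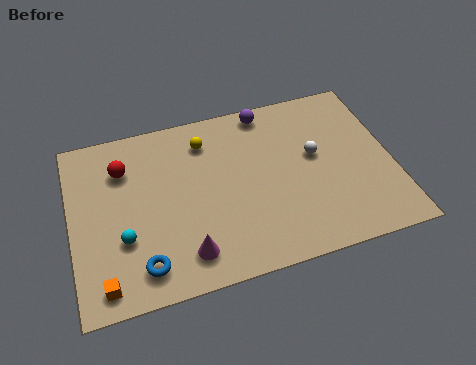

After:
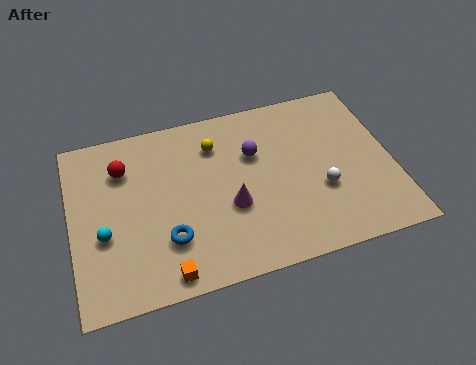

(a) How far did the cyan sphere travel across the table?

0.9

The cyan sphere was near (2.1, 3.0) before and (1.3, 3.4) after, so it travelled √(0.8² + 0.4²) ≈ 0.9 units.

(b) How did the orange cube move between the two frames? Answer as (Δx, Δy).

(2.5, -0.2)

The orange cube was at about (1.2, 1.1) and moved to about (3.7, 0.9).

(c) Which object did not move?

the red sphere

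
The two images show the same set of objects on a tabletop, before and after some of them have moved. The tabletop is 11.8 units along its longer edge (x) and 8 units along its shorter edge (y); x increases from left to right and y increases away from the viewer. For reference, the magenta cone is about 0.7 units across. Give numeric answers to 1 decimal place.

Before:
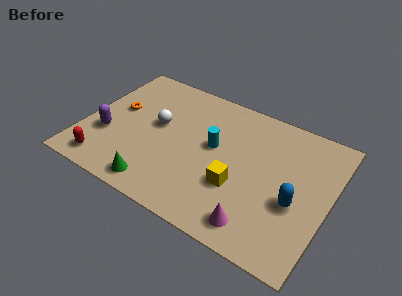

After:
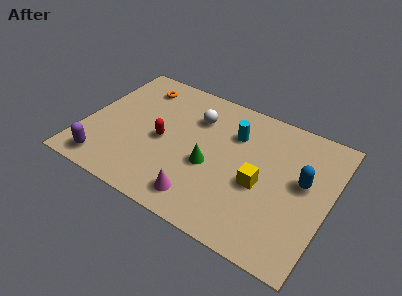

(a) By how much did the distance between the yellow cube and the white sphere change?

-0.3

They were about 4.5 units apart before and 4.2 after — 0.3 units closer together.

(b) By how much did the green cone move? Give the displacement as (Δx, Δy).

(2.2, 2.3)

From the two frames, the green cone sits at roughly (4.0, 1.0) before and (6.2, 3.3) after.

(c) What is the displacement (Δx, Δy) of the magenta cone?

(-2.7, 0.1)

The magenta cone was at about (8.8, 1.2) and moved to about (6.1, 1.3).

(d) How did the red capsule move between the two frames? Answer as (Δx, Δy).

(2.4, 2.6)

The red capsule was at about (1.4, 1.1) and moved to about (3.8, 3.7).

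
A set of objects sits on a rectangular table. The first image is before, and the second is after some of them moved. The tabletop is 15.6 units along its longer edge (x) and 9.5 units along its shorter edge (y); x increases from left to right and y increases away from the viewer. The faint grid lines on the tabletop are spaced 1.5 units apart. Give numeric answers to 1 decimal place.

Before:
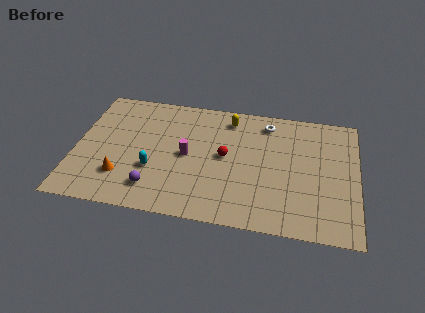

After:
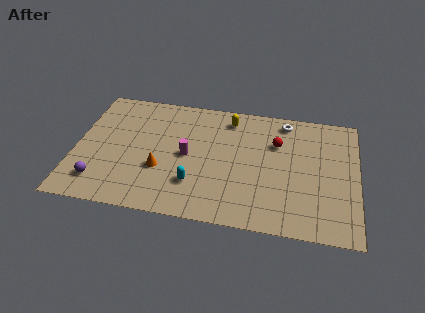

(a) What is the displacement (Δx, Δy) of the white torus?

(1.0, 0.3)

The white torus was at about (10.5, 8.0) and moved to about (11.5, 8.3).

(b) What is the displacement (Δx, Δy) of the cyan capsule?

(2.3, -0.7)

The cyan capsule was at about (4.4, 3.3) and moved to about (6.7, 2.6).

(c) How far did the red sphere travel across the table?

3.2

The red sphere moved from about (8.3, 5.0) to (11.1, 6.5), a distance of √(2.8² + 1.5²) ≈ 3.2.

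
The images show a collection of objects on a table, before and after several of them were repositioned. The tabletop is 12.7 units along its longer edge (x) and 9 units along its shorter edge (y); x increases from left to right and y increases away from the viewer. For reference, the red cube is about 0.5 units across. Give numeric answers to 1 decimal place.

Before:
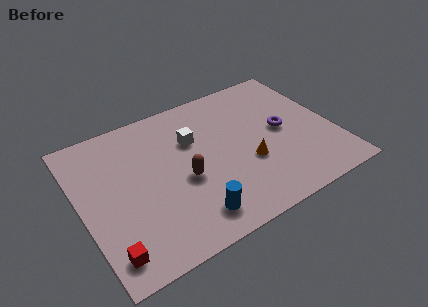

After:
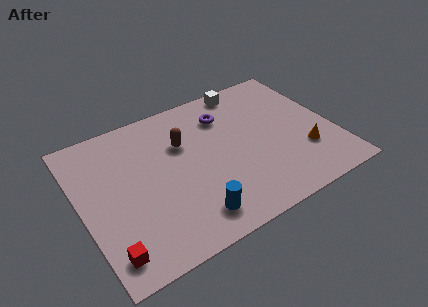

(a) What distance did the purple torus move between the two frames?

3.4

The purple torus was near (10.2, 4.6) before and (7.6, 6.8) after, so it travelled √(2.6² + 2.2²) ≈ 3.4 units.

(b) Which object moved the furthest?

the white cube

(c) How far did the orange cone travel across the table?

2.9

From (8.2, 3.3) to (11.0, 2.7), the orange cone covered √(2.8² + 0.6²) ≈ 2.9 units.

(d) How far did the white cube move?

3.7

The white cube moved from about (5.8, 6.0) to (8.9, 8.1), a distance of √(3.1² + 2.1²) ≈ 3.7.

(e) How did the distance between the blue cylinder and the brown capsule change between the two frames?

+2.2

They were about 2.3 units apart before and 4.5 after — 2.2 units further apart.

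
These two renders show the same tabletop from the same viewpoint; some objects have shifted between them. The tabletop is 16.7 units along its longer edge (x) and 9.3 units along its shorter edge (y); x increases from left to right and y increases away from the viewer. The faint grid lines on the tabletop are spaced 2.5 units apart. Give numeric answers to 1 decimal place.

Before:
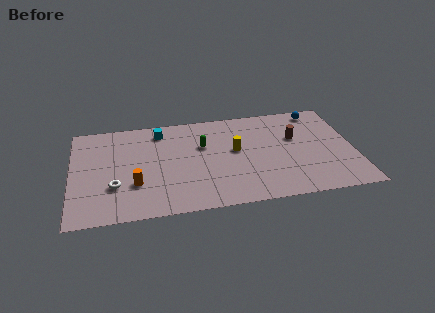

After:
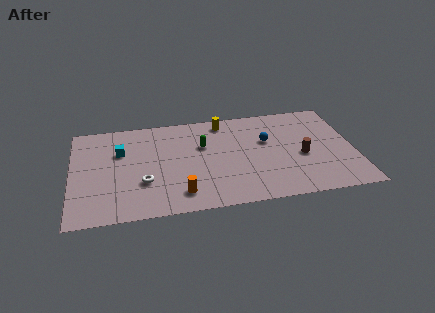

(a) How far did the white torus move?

1.7

The white torus was near (2.5, 3.0) before and (4.2, 3.1) after, so it travelled √(1.7² + 0.1²) ≈ 1.7 units.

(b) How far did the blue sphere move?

4.0

From (14.8, 8.2) to (11.6, 5.8), the blue sphere covered √(3.2² + 2.4²) ≈ 4.0 units.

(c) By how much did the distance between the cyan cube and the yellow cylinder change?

+1.4

They were about 5.1 units apart before and 6.5 after — 1.4 units further apart.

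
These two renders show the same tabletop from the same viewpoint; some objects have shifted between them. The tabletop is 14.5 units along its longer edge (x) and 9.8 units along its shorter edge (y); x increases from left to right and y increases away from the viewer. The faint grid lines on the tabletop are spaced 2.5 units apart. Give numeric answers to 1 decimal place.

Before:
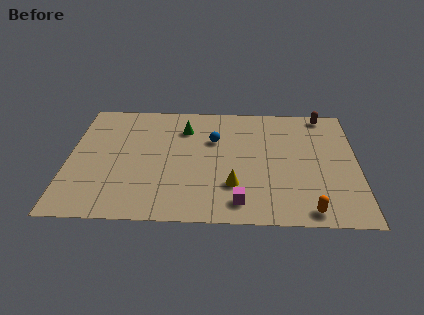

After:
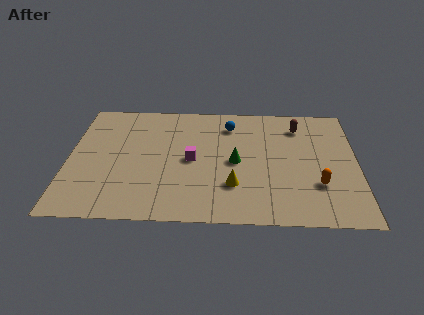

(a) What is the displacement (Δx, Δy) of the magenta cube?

(-2.4, 3.3)

The magenta cube started near (8.6, 1.5) and ended near (6.2, 4.8).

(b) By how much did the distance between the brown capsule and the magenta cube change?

-2.4

They were about 8.6 units apart before and 6.2 after — 2.4 units closer together.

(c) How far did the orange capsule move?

2.1

The orange capsule moved from about (12.0, 1.0) to (12.5, 3.0), a distance of √(0.5² + 2.0²) ≈ 2.1.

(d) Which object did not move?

the yellow cone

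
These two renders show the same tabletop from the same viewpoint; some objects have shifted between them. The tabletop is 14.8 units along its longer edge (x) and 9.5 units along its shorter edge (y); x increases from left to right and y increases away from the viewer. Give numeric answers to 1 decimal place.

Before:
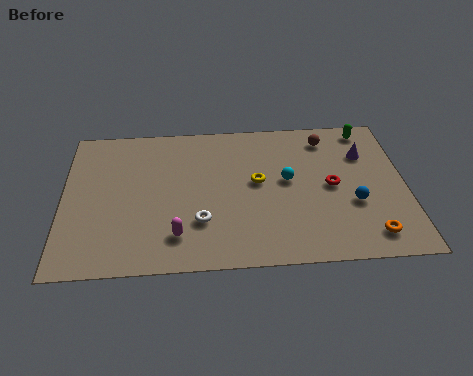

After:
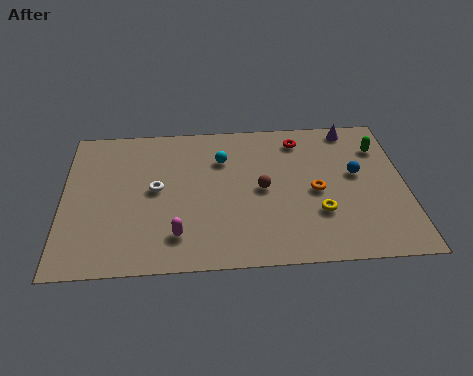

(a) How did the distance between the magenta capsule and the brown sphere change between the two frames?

-4.3

The distance was about 8.9 in the first image and 4.6 in the second, so they moved 4.3 units closer together.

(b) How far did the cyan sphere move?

3.2

The cyan sphere was near (9.7, 5.2) before and (6.9, 6.8) after, so it travelled √(2.8² + 1.6²) ≈ 3.2 units.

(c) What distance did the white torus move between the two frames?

2.9

From (5.9, 2.8) to (4.0, 5.0), the white torus covered √(1.9² + 2.2²) ≈ 2.9 units.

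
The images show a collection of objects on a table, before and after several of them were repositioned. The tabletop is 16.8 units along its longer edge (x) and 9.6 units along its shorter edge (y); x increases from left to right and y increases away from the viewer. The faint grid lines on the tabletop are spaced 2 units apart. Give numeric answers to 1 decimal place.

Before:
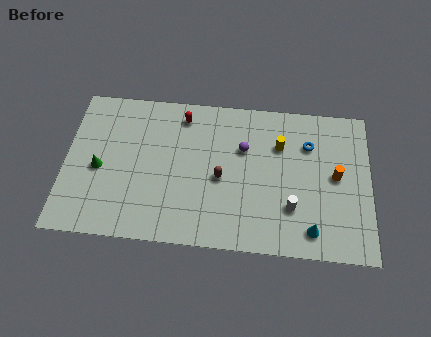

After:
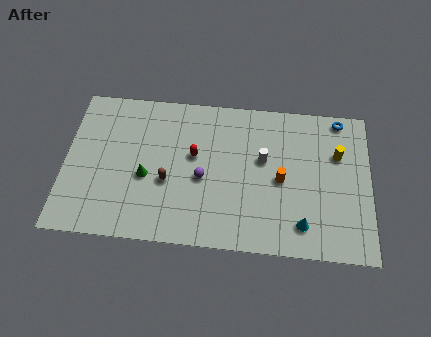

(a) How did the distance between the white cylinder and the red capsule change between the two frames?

-4.3

They were about 8.1 units apart before and 3.8 after — 4.3 units closer together.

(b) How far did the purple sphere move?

3.0

From (9.8, 6.3) to (7.6, 4.2), the purple sphere covered √(2.2² + 2.1²) ≈ 3.0 units.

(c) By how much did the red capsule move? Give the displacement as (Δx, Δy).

(0.7, -2.5)

The red capsule was at about (6.4, 8.1) and moved to about (7.1, 5.6).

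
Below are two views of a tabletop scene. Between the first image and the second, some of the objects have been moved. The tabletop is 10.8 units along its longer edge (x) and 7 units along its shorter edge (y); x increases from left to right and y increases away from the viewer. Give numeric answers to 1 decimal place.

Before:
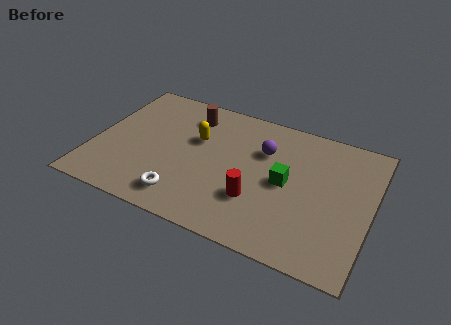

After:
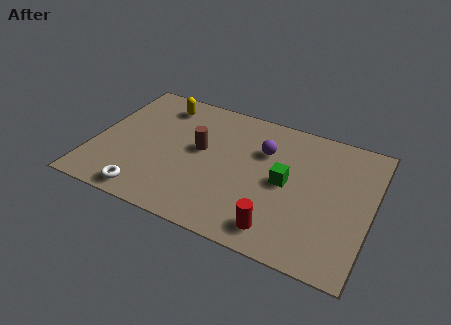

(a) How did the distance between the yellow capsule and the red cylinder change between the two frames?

+3.6

They were about 3.4 units apart before and 7.0 after — 3.6 units further apart.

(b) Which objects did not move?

the purple sphere and the green cube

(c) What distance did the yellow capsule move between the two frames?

2.1

From (3.9, 4.4) to (2.3, 5.8), the yellow capsule covered √(1.6² + 1.4²) ≈ 2.1 units.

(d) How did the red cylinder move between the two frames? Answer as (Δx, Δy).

(1.0, -1.1)

From the two frames, the red cylinder sits at roughly (6.5, 2.2) before and (7.5, 1.1) after.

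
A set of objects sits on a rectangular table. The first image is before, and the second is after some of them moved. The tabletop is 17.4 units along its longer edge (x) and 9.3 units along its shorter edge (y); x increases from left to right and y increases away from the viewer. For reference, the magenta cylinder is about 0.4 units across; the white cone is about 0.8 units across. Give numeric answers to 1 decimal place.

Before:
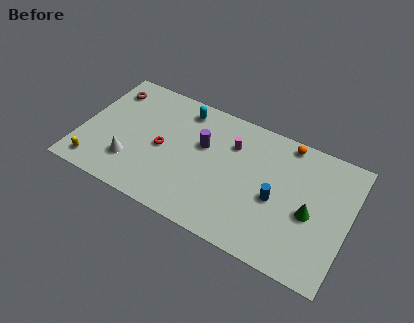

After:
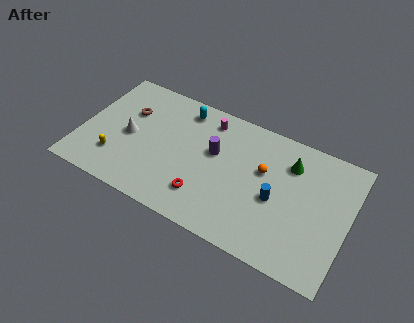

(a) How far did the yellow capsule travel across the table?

1.6

The yellow capsule moved from about (1.3, 1.3) to (2.5, 2.4), a distance of √(1.2² + 1.1²) ≈ 1.6.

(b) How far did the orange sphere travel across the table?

3.0

The orange sphere was near (13.0, 8.4) before and (11.8, 5.7) after, so it travelled √(1.2² + 2.7²) ≈ 3.0 units.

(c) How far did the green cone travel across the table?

3.3

The green cone was near (15.0, 4.1) before and (13.4, 7.0) after, so it travelled √(1.6² + 2.9²) ≈ 3.3 units.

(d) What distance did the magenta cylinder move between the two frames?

2.0

From (9.6, 6.7) to (7.9, 7.8), the magenta cylinder covered √(1.7² + 1.1²) ≈ 2.0 units.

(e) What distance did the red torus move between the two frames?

3.8

The red torus moved from about (5.3, 4.4) to (8.4, 2.2), a distance of √(3.1² + 2.2²) ≈ 3.8.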